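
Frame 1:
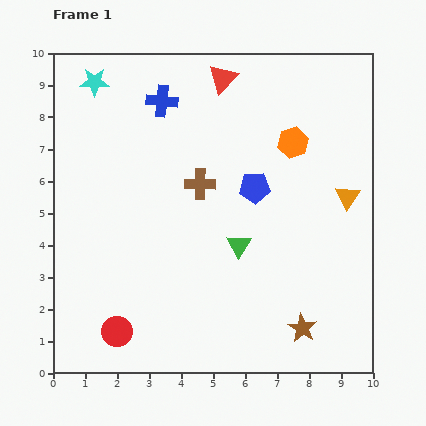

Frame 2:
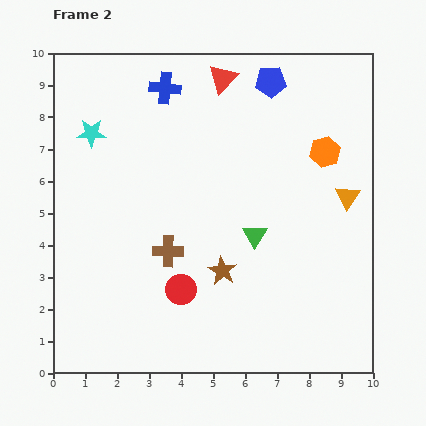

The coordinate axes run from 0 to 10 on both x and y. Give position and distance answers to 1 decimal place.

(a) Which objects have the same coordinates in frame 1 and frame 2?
the red triangle, the orange triangle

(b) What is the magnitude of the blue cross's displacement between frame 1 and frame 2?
0.4

The blue cross moved from (3.4, 8.5) to (3.5, 8.9), a distance of √(0.1² + 0.4²) ≈ 0.4.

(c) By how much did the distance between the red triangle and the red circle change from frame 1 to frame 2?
-1.9

Distance in frame 1: 8.6. Distance in frame 2: 6.7.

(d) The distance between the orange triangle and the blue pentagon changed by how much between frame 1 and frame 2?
+1.4

Distance in frame 1: 2.9. Distance in frame 2: 4.3.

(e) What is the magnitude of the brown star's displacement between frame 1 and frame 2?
3.1

The brown star moved from (7.8, 1.4) to (5.3, 3.2), a distance of √(2.5² + 1.8²) ≈ 3.1.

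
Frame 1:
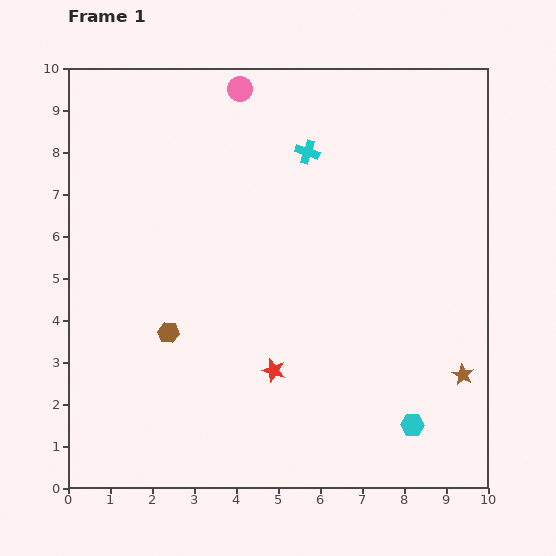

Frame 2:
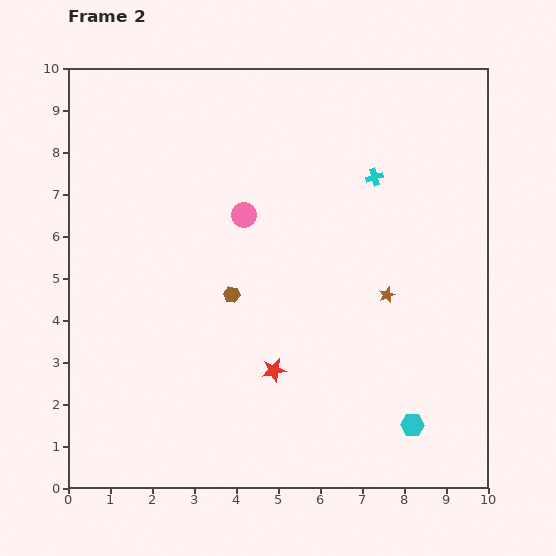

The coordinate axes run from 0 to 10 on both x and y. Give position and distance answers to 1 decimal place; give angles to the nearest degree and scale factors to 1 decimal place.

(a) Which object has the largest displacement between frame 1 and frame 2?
the pink circle

(moved 3.0; next 2.6)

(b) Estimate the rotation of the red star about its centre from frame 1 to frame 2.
28° counter-clockwise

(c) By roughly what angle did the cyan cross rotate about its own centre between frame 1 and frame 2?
35° counter-clockwise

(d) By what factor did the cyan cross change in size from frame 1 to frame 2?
0.7×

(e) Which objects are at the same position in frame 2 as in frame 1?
the red star, the cyan hexagon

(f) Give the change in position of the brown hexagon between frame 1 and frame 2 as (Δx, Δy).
(1.5, 0.9)

The brown hexagon was at (2.4, 3.7) in frame 1 and (3.9, 4.6) in frame 2.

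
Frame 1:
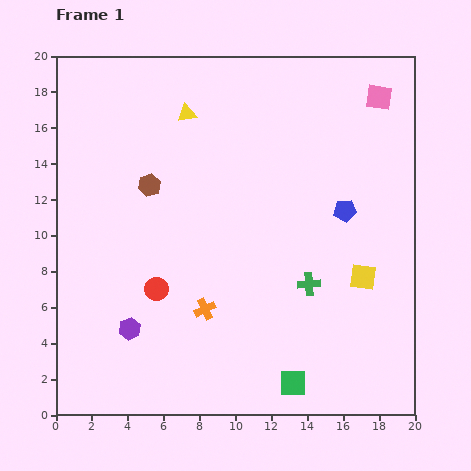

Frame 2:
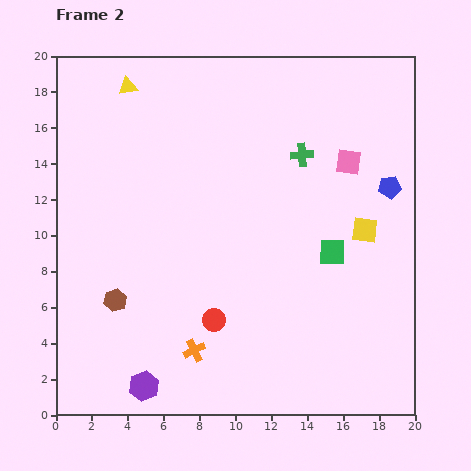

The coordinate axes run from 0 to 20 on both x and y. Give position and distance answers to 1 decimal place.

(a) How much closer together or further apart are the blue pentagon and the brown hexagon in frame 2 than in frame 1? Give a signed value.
+5.5

Distance in frame 1: 11.0. Distance in frame 2: 16.5.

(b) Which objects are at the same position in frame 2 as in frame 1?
none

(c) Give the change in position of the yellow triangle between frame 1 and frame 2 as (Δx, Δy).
(-3.3, 1.5)

The yellow triangle was at (7.3, 16.8) in frame 1 and (4.0, 18.3) in frame 2.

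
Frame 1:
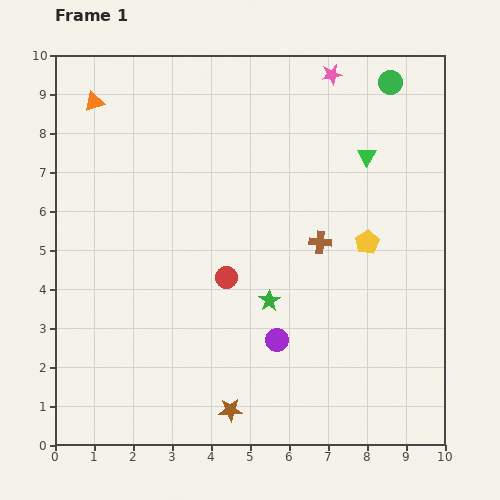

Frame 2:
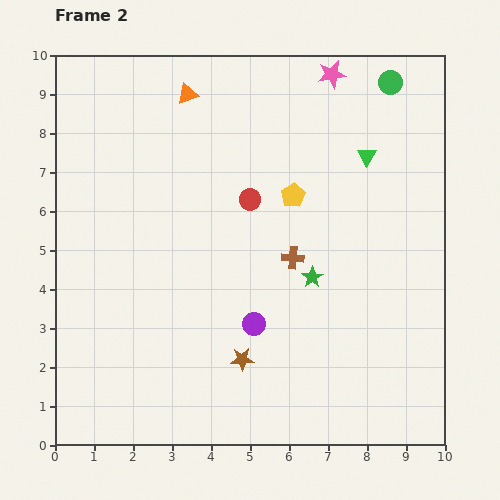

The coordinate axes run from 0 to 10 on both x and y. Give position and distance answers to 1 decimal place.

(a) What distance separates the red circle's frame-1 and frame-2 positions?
2.1

The red circle moved from (4.4, 4.3) to (5.0, 6.3), a distance of √(0.6² + 2.0²) ≈ 2.1.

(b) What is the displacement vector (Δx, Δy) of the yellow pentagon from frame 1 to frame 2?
(-1.9, 1.2)

The yellow pentagon was at (8.0, 5.2) in frame 1 and (6.1, 6.4) in frame 2.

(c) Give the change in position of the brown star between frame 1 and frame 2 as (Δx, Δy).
(0.3, 1.3)

The brown star was at (4.5, 0.9) in frame 1 and (4.8, 2.2) in frame 2.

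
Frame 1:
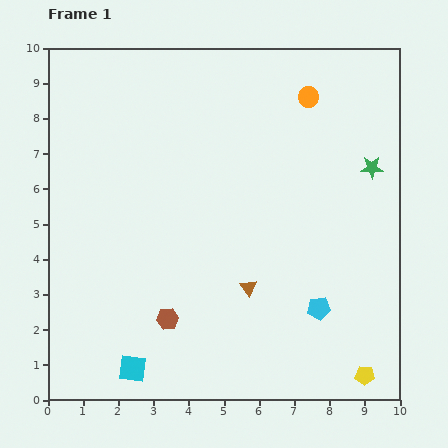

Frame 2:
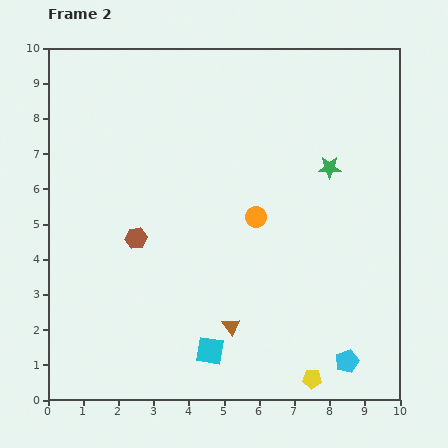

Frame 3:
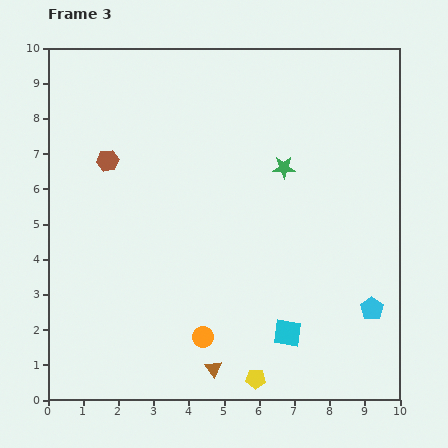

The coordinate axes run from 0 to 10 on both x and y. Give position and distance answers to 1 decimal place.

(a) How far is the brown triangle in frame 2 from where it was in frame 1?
1.2

The brown triangle moved from (5.7, 3.2) to (5.2, 2.1), a distance of √(0.5² + 1.1²) ≈ 1.2.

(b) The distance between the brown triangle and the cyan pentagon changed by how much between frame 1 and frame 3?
+2.7

Distance in frame 1: 2.1. Distance in frame 3: 4.8.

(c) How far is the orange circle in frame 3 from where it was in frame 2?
3.7

The orange circle moved from (5.9, 5.2) to (4.4, 1.8), a distance of √(1.5² + 3.4²) ≈ 3.7.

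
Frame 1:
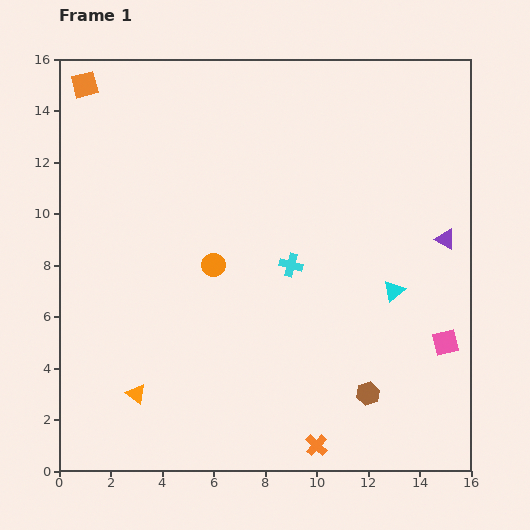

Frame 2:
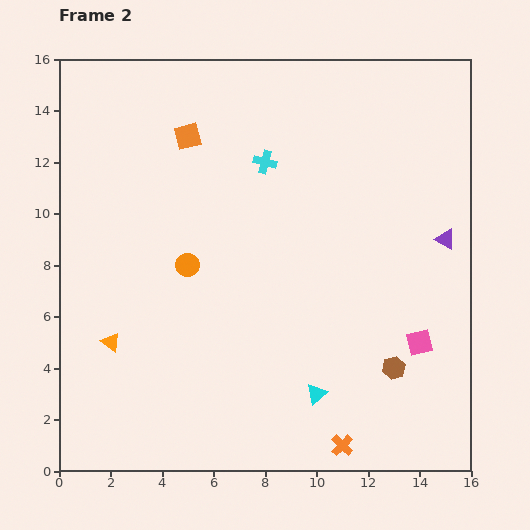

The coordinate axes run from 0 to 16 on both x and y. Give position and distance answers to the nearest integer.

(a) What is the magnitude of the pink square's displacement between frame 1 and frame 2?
1

The pink square moved from (15, 5) to (14, 5), a distance of √(1² + 0²) ≈ 1.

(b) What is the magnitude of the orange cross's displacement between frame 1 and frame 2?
1

The orange cross moved from (10, 1) to (11, 1), a distance of √(1² + 0²) ≈ 1.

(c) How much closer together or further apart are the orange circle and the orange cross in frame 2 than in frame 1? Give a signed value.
+1

Distance in frame 1: 8. Distance in frame 2: 9.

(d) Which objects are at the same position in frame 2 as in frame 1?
the purple triangle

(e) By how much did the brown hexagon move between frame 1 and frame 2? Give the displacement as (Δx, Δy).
(1, 1)

The brown hexagon was at (12, 3) in frame 1 and (13, 4) in frame 2.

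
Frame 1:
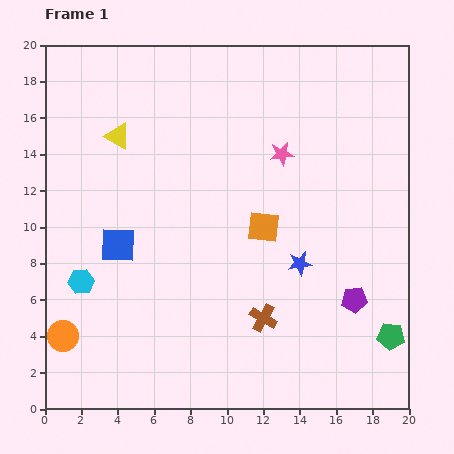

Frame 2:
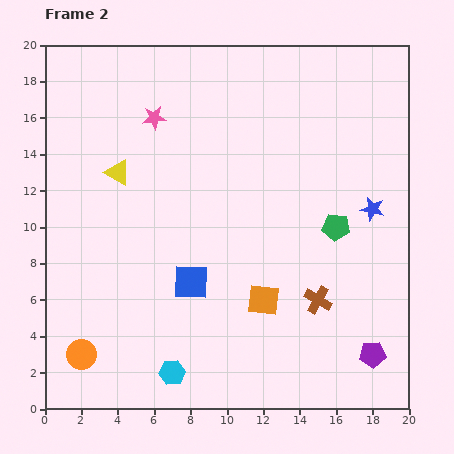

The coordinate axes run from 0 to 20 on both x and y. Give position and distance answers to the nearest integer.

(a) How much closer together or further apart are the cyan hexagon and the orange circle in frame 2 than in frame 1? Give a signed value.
+2

Distance in frame 1: 3. Distance in frame 2: 5.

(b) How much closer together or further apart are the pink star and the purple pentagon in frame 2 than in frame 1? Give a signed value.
+9

Distance in frame 1: 9. Distance in frame 2: 18.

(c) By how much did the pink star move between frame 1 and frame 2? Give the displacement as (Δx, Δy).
(-7, 2)

The pink star was at (13, 14) in frame 1 and (6, 16) in frame 2.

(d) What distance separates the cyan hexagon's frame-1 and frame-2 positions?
7

The cyan hexagon moved from (2, 7) to (7, 2), a distance of √(5² + 5²) ≈ 7.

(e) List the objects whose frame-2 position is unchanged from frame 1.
none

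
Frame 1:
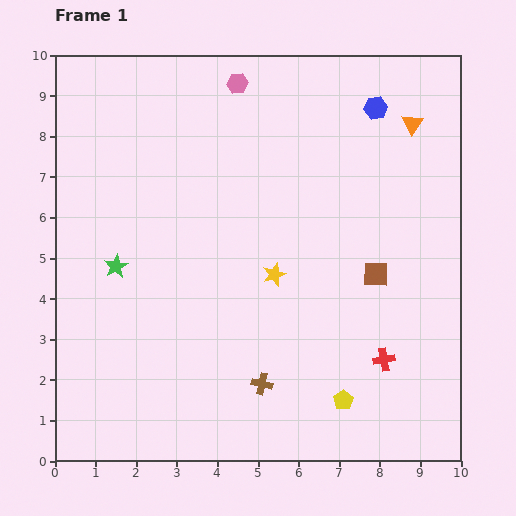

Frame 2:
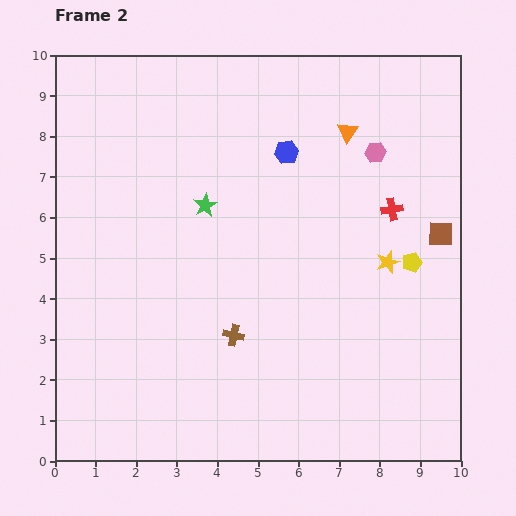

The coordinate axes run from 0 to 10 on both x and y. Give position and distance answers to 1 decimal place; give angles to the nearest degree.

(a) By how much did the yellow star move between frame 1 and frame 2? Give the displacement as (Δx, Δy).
(2.8, 0.3)

The yellow star was at (5.4, 4.6) in frame 1 and (8.2, 4.9) in frame 2.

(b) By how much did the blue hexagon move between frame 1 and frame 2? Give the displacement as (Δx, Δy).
(-2.2, -1.1)

The blue hexagon was at (7.9, 8.7) in frame 1 and (5.7, 7.6) in frame 2.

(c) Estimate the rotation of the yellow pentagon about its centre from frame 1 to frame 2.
17° clockwise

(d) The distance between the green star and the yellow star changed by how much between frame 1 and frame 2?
+0.8

Distance in frame 1: 3.9. Distance in frame 2: 4.7.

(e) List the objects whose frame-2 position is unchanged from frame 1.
none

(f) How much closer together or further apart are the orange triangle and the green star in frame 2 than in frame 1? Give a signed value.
-4.2

Distance in frame 1: 8.1. Distance in frame 2: 3.9.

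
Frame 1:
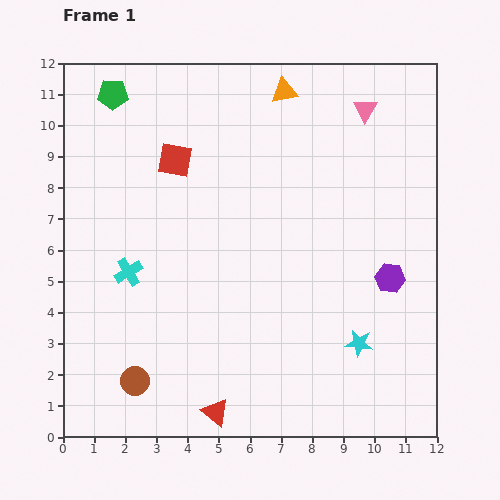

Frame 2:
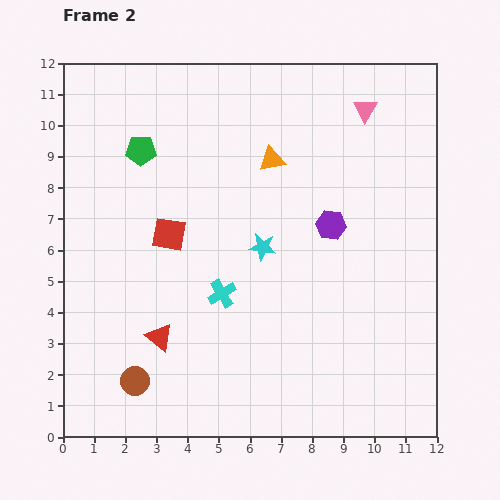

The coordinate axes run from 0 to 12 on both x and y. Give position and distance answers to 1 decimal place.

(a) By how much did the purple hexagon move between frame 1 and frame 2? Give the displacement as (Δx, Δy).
(-1.9, 1.7)

The purple hexagon was at (10.5, 5.1) in frame 1 and (8.6, 6.8) in frame 2.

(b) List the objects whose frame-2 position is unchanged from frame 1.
the brown circle, the pink triangle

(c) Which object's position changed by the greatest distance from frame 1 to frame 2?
the cyan star

(moved 4.4; next 3.1)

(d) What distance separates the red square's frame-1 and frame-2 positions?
2.4

The red square moved from (3.6, 8.9) to (3.4, 6.5), a distance of √(0.2² + 2.4²) ≈ 2.4.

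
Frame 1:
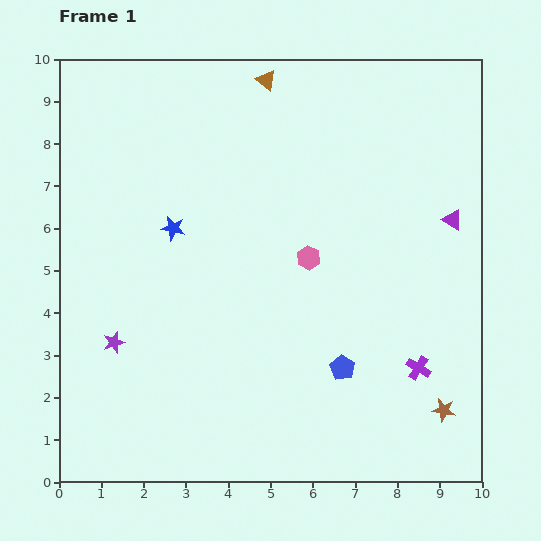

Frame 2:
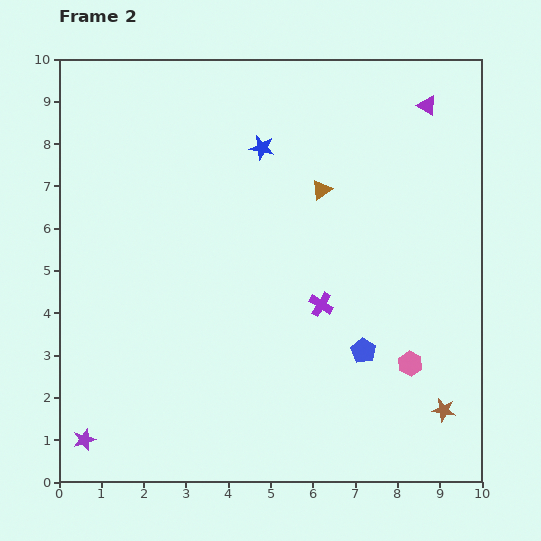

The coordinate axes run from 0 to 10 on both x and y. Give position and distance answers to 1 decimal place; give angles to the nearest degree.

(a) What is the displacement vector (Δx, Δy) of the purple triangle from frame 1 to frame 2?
(-0.6, 2.7)

The purple triangle was at (9.3, 6.2) in frame 1 and (8.7, 8.9) in frame 2.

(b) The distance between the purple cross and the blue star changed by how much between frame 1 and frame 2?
-2.7

Distance in frame 1: 6.7. Distance in frame 2: 4.0.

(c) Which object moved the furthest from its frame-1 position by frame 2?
the pink hexagon

(moved 3.5; next 2.9)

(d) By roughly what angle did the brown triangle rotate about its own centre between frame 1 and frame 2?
45° clockwise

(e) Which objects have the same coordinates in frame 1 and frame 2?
the brown star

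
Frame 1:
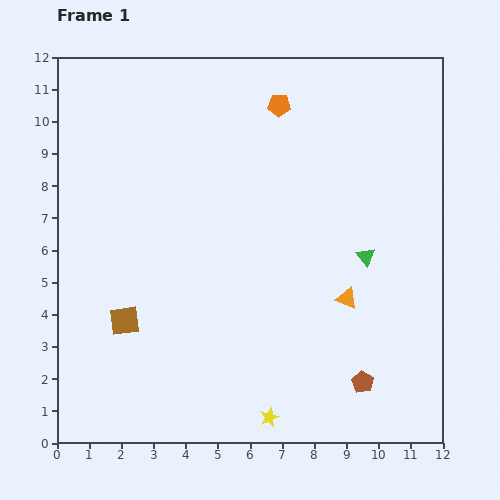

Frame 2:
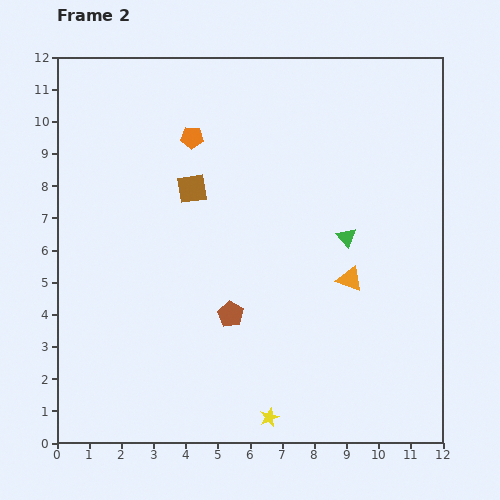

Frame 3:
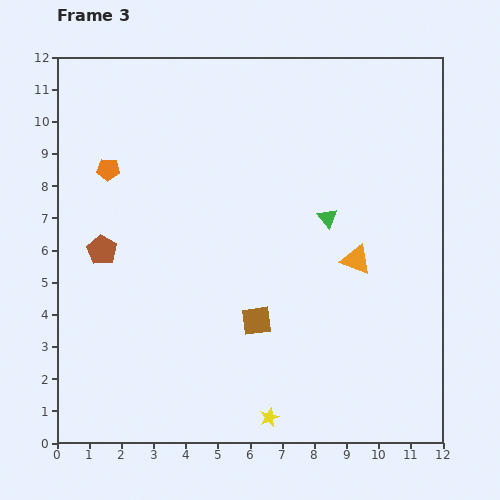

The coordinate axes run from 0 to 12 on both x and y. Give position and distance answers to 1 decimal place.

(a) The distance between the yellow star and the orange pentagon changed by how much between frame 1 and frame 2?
-0.7

Distance in frame 1: 9.7. Distance in frame 2: 9.0.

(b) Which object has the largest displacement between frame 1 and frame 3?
the brown pentagon

(moved 9.1; next 5.7)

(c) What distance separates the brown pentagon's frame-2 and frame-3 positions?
4.5

The brown pentagon moved from (5.4, 4.0) to (1.4, 6.0), a distance of √(4.0² + 2.0²) ≈ 4.5.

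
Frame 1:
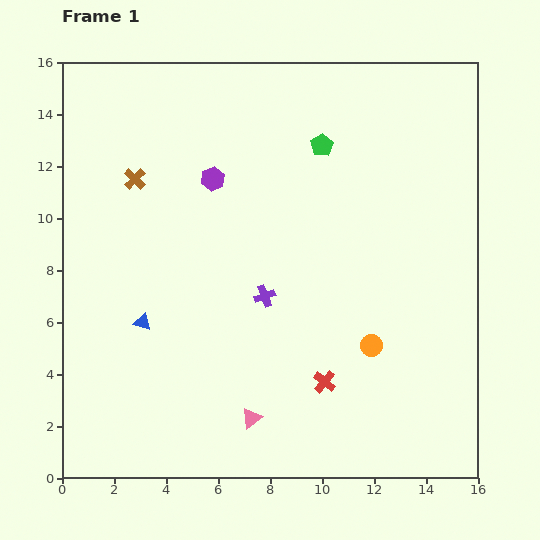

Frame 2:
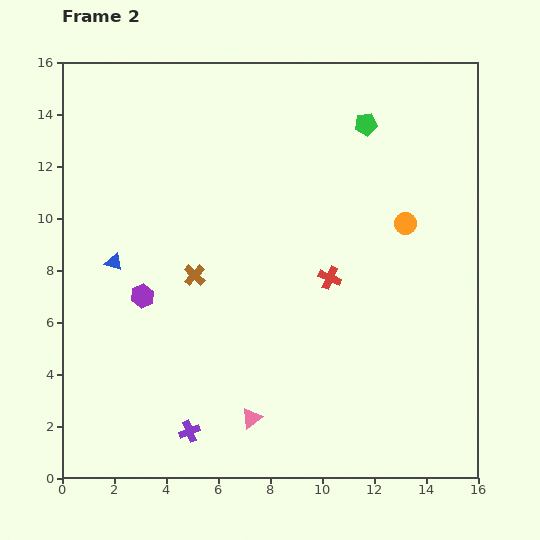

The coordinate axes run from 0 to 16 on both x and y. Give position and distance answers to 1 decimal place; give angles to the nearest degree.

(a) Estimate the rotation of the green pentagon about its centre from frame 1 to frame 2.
24° clockwise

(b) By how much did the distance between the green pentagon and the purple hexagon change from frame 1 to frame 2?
+6.4

Distance in frame 1: 4.4. Distance in frame 2: 10.8.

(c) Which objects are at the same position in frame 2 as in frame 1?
the pink triangle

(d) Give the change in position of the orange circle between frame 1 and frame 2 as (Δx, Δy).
(1.3, 4.7)

The orange circle was at (11.9, 5.1) in frame 1 and (13.2, 9.8) in frame 2.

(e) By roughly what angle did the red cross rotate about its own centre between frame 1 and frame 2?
16° counter-clockwise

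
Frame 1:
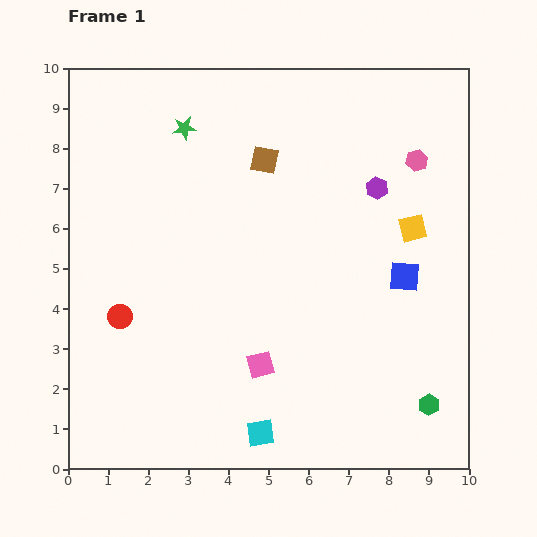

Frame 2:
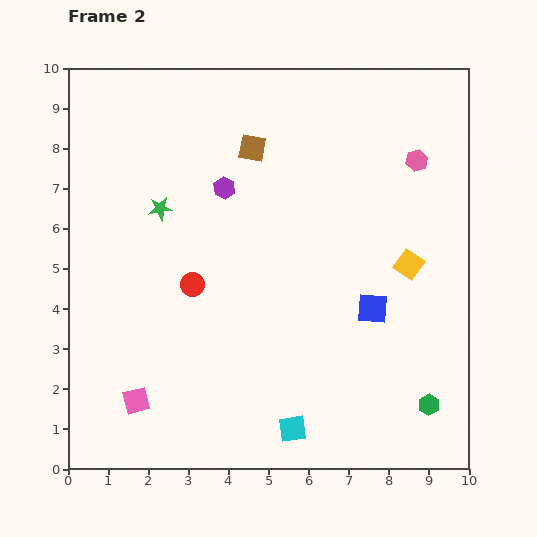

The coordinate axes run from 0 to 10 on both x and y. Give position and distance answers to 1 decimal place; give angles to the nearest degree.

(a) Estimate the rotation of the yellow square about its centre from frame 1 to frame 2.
40° counter-clockwise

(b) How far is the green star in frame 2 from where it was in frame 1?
2.1

The green star moved from (2.9, 8.5) to (2.3, 6.5), a distance of √(0.6² + 2.0²) ≈ 2.1.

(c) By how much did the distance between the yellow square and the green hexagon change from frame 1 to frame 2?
-0.9

Distance in frame 1: 4.4. Distance in frame 2: 3.5.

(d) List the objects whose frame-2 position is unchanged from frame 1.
the green hexagon, the pink hexagon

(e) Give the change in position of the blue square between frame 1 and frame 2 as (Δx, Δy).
(-0.8, -0.8)

The blue square was at (8.4, 4.8) in frame 1 and (7.6, 4.0) in frame 2.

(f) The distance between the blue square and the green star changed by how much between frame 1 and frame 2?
-0.7

Distance in frame 1: 6.6. Distance in frame 2: 5.9.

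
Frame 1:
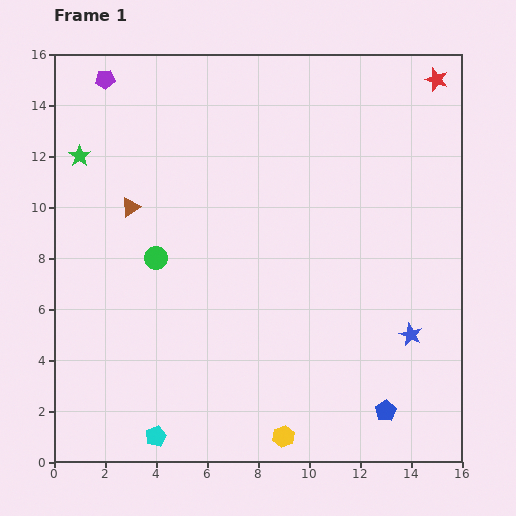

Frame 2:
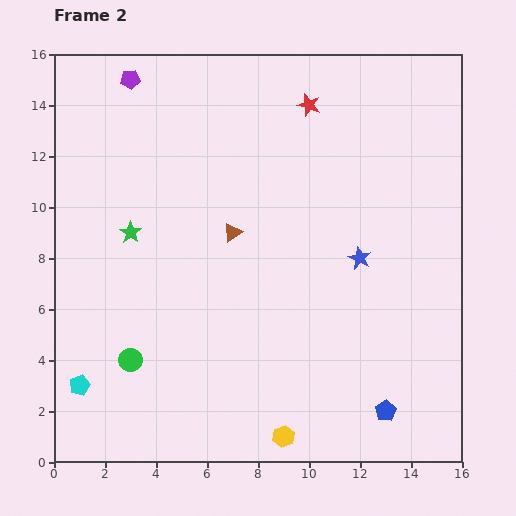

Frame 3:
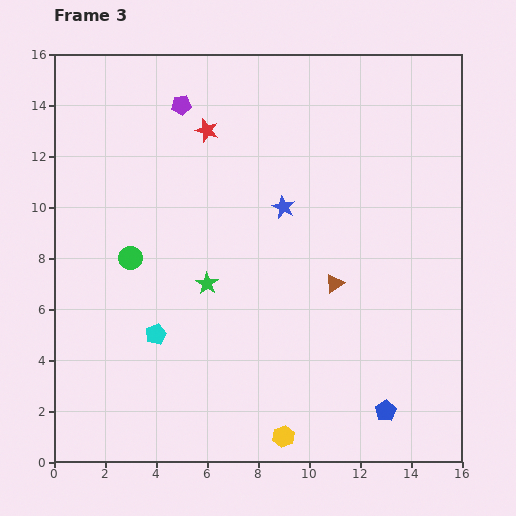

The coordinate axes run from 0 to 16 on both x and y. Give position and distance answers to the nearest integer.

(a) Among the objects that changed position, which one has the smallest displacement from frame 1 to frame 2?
the purple pentagon

(moved 1)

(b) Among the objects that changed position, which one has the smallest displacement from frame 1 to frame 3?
the green circle

(moved 1)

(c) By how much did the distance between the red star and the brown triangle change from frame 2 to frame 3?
+2

Distance in frame 2: 6. Distance in frame 3: 8.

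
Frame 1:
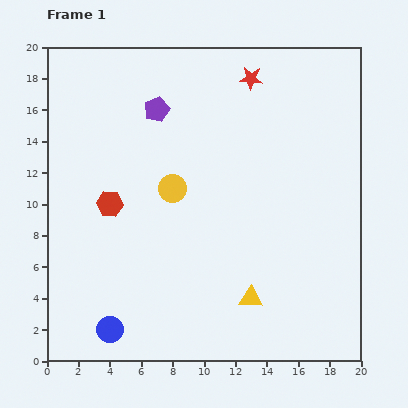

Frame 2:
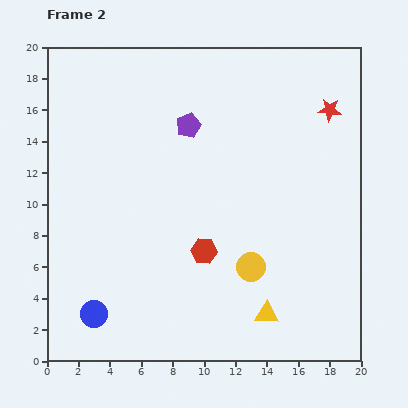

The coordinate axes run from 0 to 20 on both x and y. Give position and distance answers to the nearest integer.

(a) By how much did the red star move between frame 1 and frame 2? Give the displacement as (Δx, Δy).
(5, -2)

The red star was at (13, 18) in frame 1 and (18, 16) in frame 2.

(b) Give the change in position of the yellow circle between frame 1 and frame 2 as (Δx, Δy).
(5, -5)

The yellow circle was at (8, 11) in frame 1 and (13, 6) in frame 2.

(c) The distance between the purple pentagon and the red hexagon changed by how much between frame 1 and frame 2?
+1

Distance in frame 1: 7. Distance in frame 2: 8.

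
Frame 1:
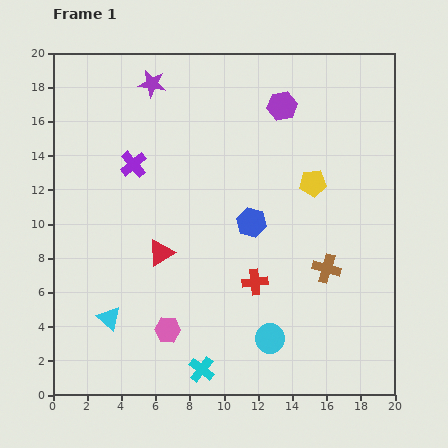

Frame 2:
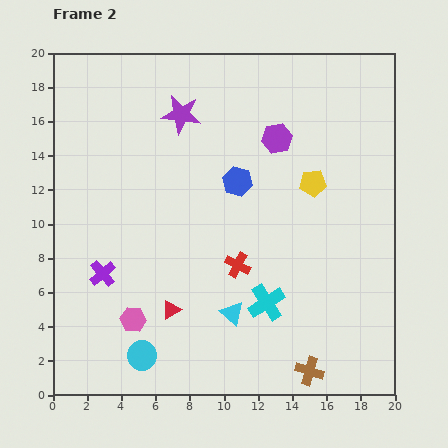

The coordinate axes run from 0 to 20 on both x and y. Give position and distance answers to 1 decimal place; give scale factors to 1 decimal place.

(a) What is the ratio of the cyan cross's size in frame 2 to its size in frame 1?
1.4×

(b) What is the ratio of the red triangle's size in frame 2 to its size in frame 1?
0.7×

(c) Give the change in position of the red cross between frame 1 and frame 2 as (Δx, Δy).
(-1.0, 1.0)

The red cross was at (11.8, 6.6) in frame 1 and (10.8, 7.6) in frame 2.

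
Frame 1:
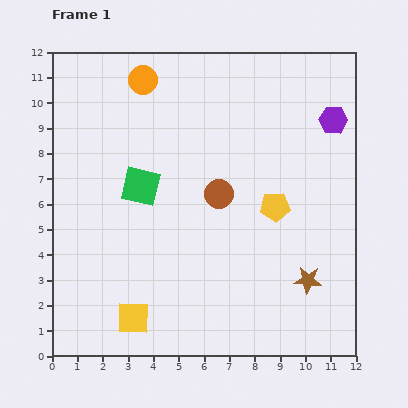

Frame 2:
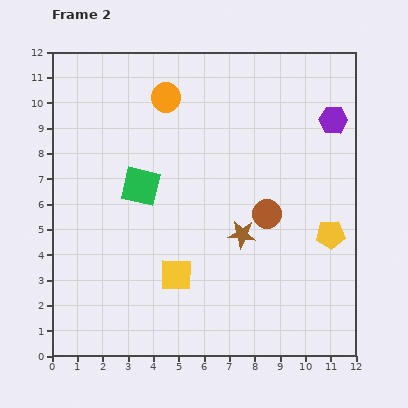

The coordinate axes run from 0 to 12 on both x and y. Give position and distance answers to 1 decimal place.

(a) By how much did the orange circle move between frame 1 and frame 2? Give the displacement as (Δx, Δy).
(0.9, -0.7)

The orange circle was at (3.6, 10.9) in frame 1 and (4.5, 10.2) in frame 2.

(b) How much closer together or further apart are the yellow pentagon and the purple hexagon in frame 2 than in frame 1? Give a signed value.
+0.4

Distance in frame 1: 4.1. Distance in frame 2: 4.5.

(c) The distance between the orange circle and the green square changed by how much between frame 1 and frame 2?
-0.6

Distance in frame 1: 4.2. Distance in frame 2: 3.6.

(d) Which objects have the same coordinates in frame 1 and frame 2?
the green square, the purple hexagon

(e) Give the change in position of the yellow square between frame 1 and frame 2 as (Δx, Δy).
(1.7, 1.7)

The yellow square was at (3.2, 1.5) in frame 1 and (4.9, 3.2) in frame 2.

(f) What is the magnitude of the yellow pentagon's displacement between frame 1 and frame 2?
2.5

The yellow pentagon moved from (8.8, 5.9) to (11.0, 4.8), a distance of √(2.2² + 1.1²) ≈ 2.5.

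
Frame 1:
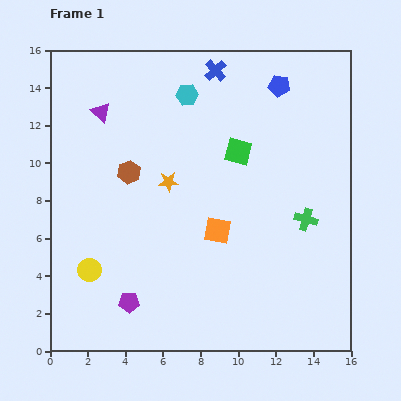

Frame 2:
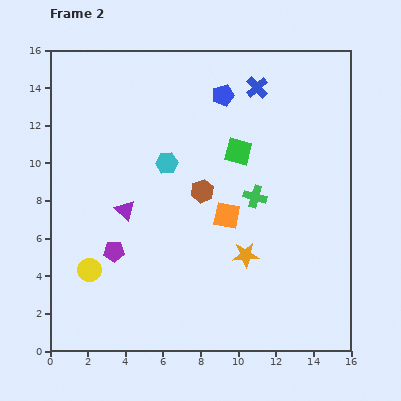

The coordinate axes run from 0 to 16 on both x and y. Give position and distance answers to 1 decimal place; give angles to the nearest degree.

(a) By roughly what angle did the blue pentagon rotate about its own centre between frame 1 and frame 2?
25° counter-clockwise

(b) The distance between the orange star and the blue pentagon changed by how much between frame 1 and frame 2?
+0.8

Distance in frame 1: 7.8. Distance in frame 2: 8.6.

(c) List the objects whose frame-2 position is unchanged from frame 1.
the yellow circle, the green square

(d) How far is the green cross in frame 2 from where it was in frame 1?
3.0

The green cross moved from (13.6, 7.0) to (10.9, 8.2), a distance of √(2.7² + 1.2²) ≈ 3.0.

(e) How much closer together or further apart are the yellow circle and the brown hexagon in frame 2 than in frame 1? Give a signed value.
+1.7

Distance in frame 1: 5.6. Distance in frame 2: 7.3.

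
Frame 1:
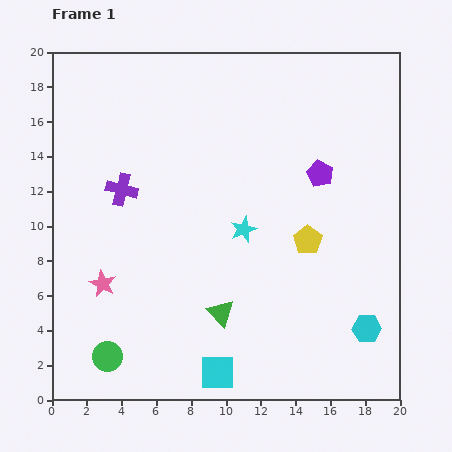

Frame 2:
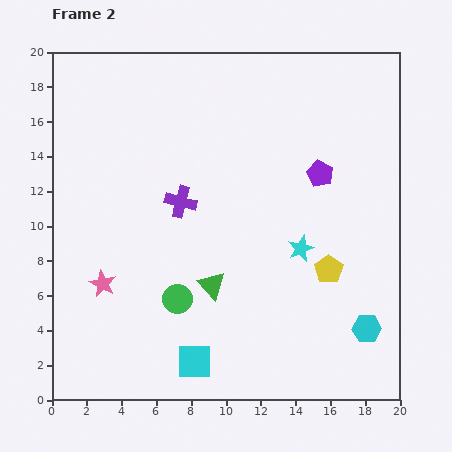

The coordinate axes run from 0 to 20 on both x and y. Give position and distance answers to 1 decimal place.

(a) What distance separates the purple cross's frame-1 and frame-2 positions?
3.5

The purple cross moved from (4.0, 12.1) to (7.4, 11.4), a distance of √(3.4² + 0.7²) ≈ 3.5.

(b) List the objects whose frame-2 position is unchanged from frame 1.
the cyan hexagon, the purple pentagon, the pink star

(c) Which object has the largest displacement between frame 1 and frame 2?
the green circle

(moved 5.2; next 3.5)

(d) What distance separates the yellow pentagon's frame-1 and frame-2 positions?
2.1

The yellow pentagon moved from (14.7, 9.2) to (15.9, 7.5), a distance of √(1.2² + 1.7²) ≈ 2.1.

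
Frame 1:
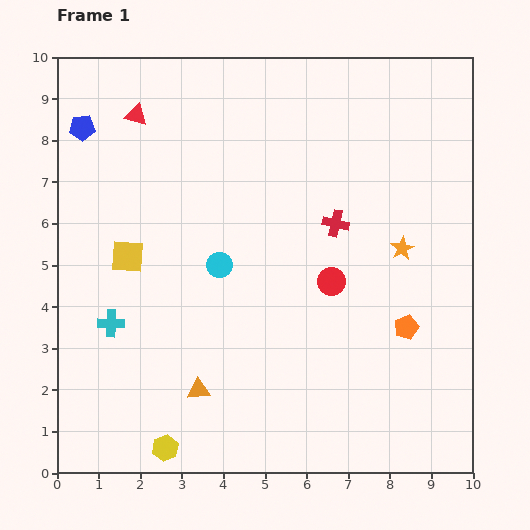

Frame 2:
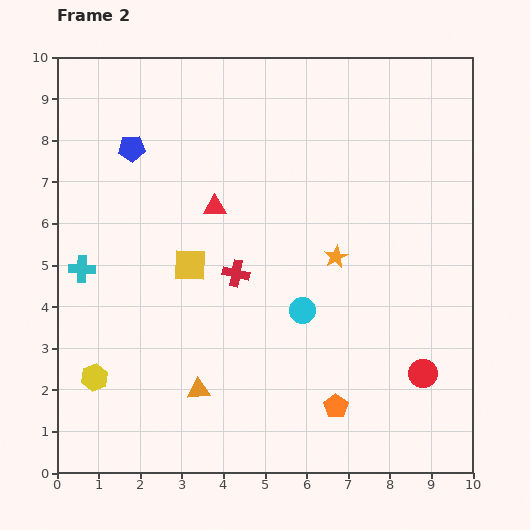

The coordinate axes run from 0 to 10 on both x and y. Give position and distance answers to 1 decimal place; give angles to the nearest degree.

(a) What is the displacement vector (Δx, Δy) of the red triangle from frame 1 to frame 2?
(1.9, -2.2)

The red triangle was at (1.9, 8.6) in frame 1 and (3.8, 6.4) in frame 2.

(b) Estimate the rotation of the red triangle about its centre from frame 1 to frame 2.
15° counter-clockwise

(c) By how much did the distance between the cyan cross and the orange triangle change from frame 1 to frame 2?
+1.4

Distance in frame 1: 2.6. Distance in frame 2: 4.0.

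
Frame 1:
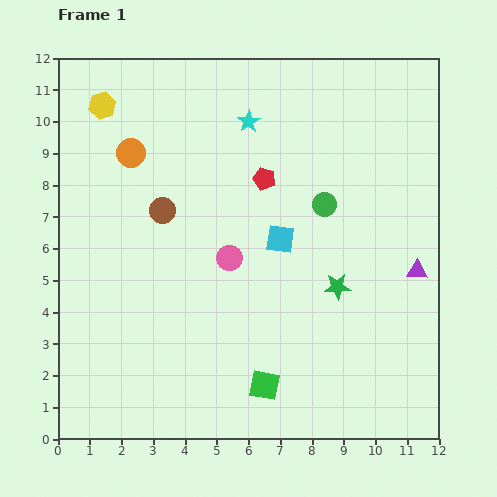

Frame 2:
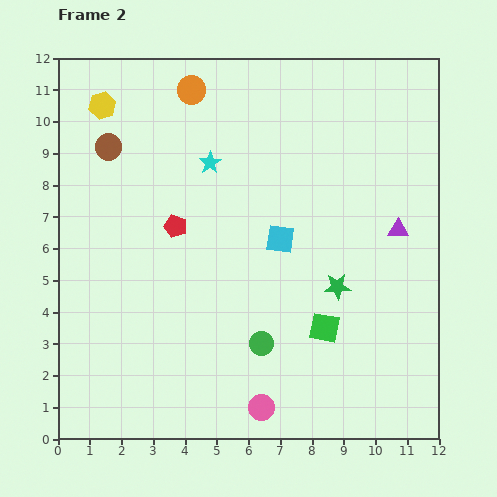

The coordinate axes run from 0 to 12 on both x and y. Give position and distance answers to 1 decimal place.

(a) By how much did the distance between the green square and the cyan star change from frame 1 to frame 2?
-2.0

Distance in frame 1: 8.3. Distance in frame 2: 6.3.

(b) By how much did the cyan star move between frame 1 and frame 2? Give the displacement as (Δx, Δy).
(-1.2, -1.3)

The cyan star was at (6.0, 10.0) in frame 1 and (4.8, 8.7) in frame 2.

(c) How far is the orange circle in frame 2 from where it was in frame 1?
2.8

The orange circle moved from (2.3, 9.0) to (4.2, 11.0), a distance of √(1.9² + 2.0²) ≈ 2.8.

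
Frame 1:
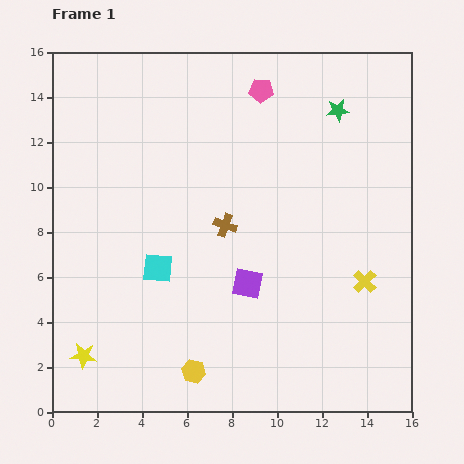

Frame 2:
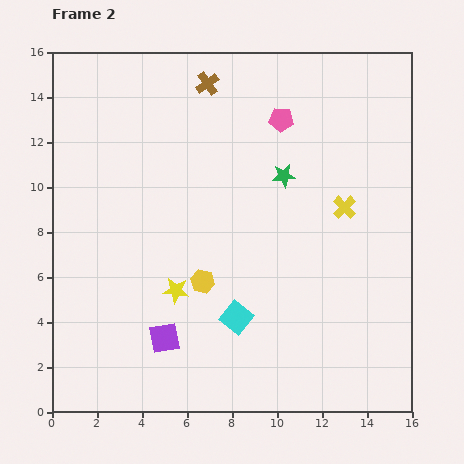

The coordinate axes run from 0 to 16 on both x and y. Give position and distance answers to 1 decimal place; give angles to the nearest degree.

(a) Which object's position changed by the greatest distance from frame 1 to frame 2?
the brown cross

(moved 6.4; next 5.0)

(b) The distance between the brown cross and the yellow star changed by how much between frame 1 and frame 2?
+0.7

Distance in frame 1: 8.6. Distance in frame 2: 9.3.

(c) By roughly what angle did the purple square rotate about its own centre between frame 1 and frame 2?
21° counter-clockwise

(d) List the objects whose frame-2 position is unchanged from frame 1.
none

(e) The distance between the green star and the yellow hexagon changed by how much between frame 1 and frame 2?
-7.3

Distance in frame 1: 13.2. Distance in frame 2: 5.9.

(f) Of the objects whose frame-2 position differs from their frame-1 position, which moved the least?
the pink pentagon

(moved 1.6)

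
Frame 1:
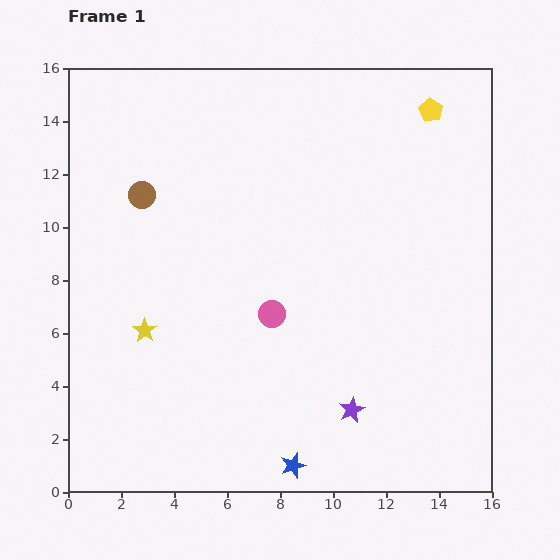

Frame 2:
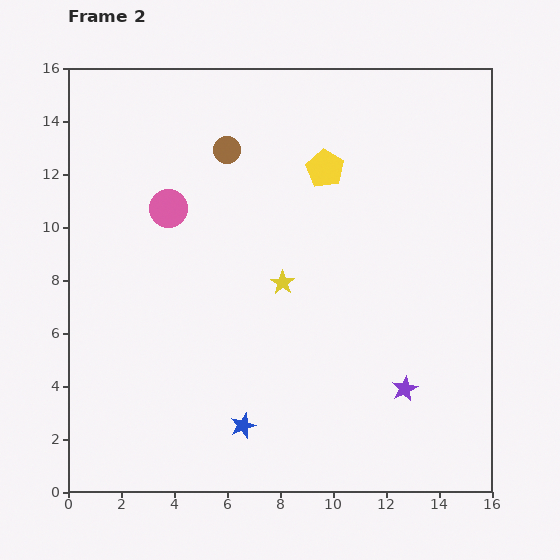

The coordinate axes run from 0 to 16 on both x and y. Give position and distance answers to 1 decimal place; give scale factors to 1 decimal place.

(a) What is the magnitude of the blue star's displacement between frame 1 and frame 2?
2.4

The blue star moved from (8.5, 1.0) to (6.6, 2.5), a distance of √(1.9² + 1.5²) ≈ 2.4.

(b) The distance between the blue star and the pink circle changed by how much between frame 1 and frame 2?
+2.9

Distance in frame 1: 5.8. Distance in frame 2: 8.7.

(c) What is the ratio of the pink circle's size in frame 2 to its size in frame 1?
1.4×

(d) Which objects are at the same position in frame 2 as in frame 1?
none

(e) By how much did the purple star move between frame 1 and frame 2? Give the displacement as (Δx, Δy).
(2.0, 0.8)

The purple star was at (10.7, 3.1) in frame 1 and (12.7, 3.9) in frame 2.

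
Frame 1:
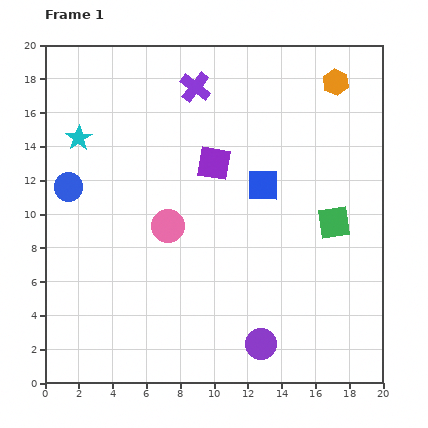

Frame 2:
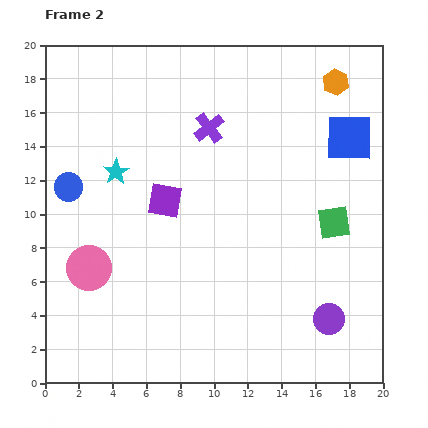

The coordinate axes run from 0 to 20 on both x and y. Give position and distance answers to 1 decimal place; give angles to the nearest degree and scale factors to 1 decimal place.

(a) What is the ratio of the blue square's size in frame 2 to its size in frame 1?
1.5×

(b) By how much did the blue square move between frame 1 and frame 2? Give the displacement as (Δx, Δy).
(5.1, 2.8)

The blue square was at (12.9, 11.7) in frame 1 and (18.0, 14.5) in frame 2.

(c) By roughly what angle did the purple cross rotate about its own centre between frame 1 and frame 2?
15° clockwise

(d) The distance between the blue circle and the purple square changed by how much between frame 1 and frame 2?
-2.9

Distance in frame 1: 8.7. Distance in frame 2: 5.8.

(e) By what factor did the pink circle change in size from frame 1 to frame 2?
1.4×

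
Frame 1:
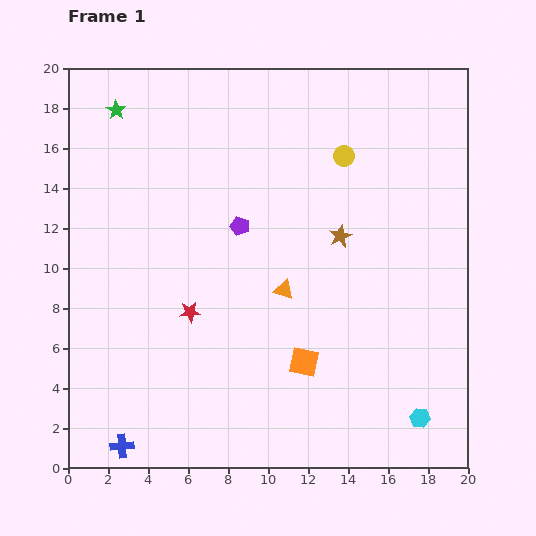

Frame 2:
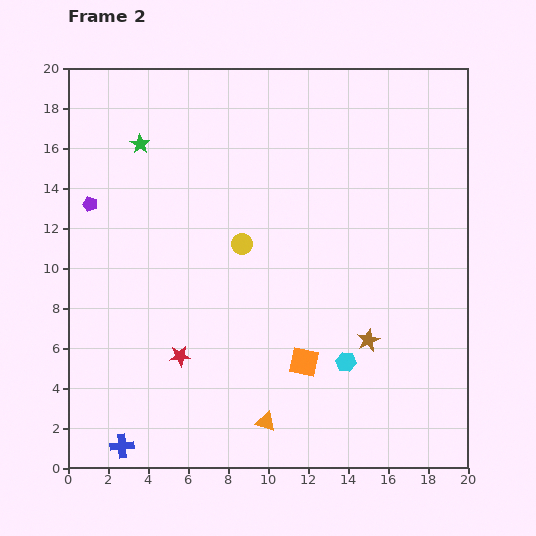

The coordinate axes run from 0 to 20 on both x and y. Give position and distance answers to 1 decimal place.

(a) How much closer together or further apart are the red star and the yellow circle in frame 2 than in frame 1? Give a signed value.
-4.6

Distance in frame 1: 11.0. Distance in frame 2: 6.4.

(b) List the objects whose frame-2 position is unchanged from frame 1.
the blue cross, the orange square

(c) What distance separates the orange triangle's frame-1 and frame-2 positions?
6.7

The orange triangle moved from (10.8, 8.9) to (9.9, 2.3), a distance of √(0.9² + 6.6²) ≈ 6.7.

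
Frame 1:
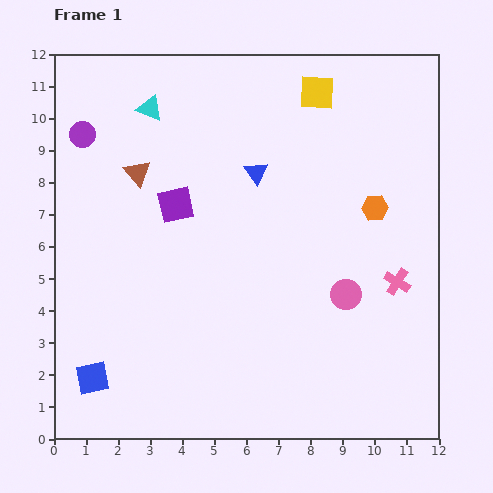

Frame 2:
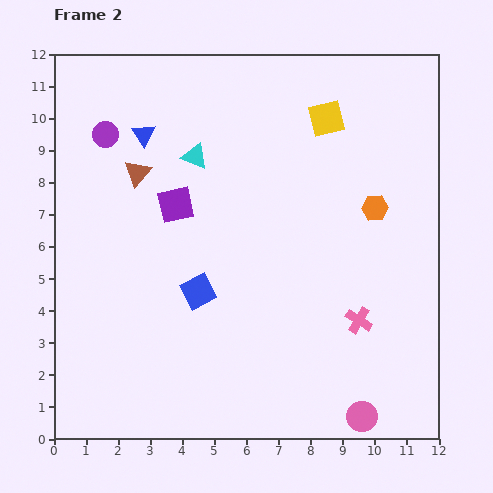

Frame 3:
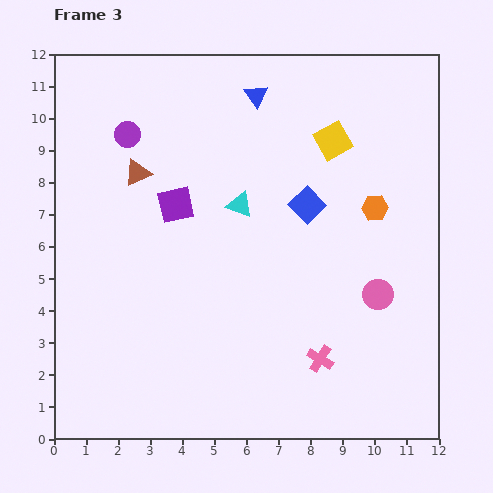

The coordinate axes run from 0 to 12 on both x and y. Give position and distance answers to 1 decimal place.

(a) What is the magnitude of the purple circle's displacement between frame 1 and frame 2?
0.7

The purple circle moved from (0.9, 9.5) to (1.6, 9.5), a distance of √(0.7² + 0.0²) ≈ 0.7.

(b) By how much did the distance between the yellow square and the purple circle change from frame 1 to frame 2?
-0.5

Distance in frame 1: 7.4. Distance in frame 2: 6.9.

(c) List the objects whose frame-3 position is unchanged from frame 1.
the orange hexagon, the brown triangle, the purple square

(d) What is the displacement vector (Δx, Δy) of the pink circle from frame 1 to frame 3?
(1.0, 0.0)

The pink circle was at (9.1, 4.5) in frame 1 and (10.1, 4.5) in frame 3.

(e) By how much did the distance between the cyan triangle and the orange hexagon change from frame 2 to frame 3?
-1.6

Distance in frame 2: 5.8. Distance in frame 3: 4.2.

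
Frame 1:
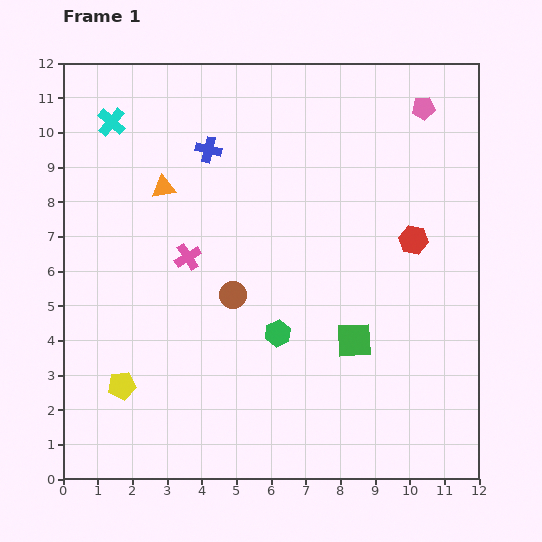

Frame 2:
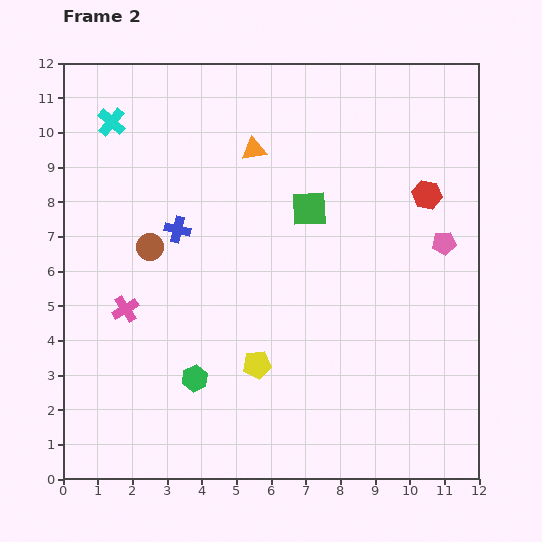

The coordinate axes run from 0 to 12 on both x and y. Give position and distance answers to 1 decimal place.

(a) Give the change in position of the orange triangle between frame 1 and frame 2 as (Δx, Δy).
(2.6, 1.1)

The orange triangle was at (2.9, 8.4) in frame 1 and (5.5, 9.5) in frame 2.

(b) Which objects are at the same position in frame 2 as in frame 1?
the cyan cross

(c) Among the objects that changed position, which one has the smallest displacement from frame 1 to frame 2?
the red hexagon

(moved 1.4)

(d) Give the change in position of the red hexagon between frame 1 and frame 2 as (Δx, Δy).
(0.4, 1.3)

The red hexagon was at (10.1, 6.9) in frame 1 and (10.5, 8.2) in frame 2.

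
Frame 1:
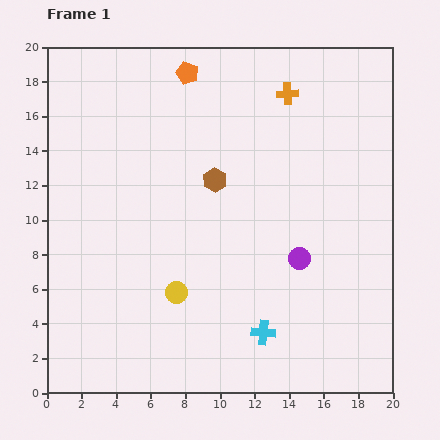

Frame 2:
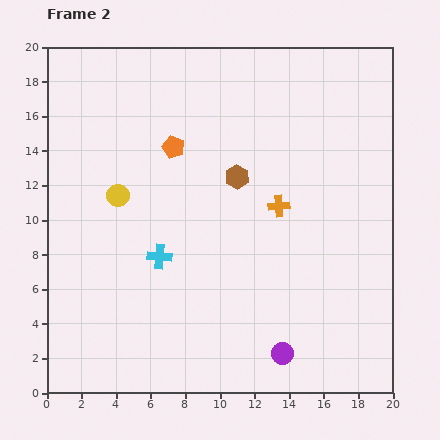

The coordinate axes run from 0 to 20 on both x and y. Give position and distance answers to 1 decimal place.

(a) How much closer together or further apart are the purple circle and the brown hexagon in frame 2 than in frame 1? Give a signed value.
+3.8

Distance in frame 1: 6.7. Distance in frame 2: 10.5.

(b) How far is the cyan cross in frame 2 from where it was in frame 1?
7.4

The cyan cross moved from (12.5, 3.5) to (6.5, 7.9), a distance of √(6.0² + 4.4²) ≈ 7.4.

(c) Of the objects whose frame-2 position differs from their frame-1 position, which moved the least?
the brown hexagon

(moved 1.3)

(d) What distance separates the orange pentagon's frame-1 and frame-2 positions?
4.4

The orange pentagon moved from (8.1, 18.5) to (7.3, 14.2), a distance of √(0.8² + 4.3²) ≈ 4.4.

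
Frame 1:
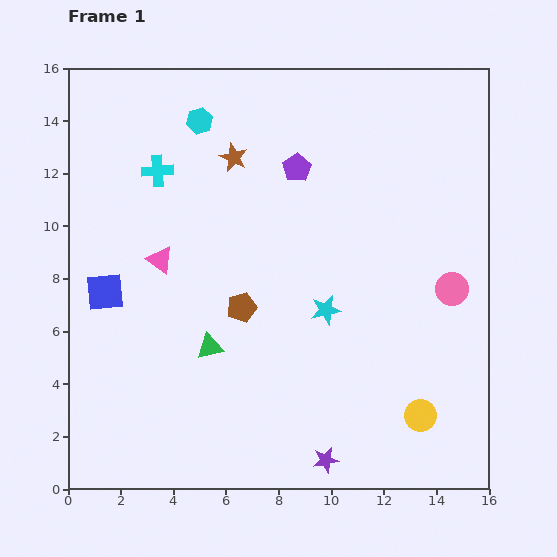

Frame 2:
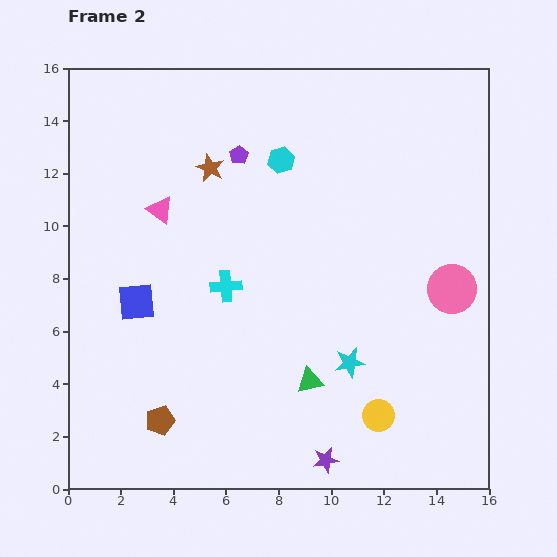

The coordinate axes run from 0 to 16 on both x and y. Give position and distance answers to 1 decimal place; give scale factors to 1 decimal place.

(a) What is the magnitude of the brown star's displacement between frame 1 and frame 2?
1.0

The brown star moved from (6.3, 12.6) to (5.4, 12.2), a distance of √(0.9² + 0.4²) ≈ 1.0.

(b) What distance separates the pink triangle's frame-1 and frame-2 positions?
1.9

The pink triangle moved from (3.5, 8.7) to (3.5, 10.6), a distance of √(0.0² + 1.9²) ≈ 1.9.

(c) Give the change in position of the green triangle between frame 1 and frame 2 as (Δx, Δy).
(3.8, -1.3)

The green triangle was at (5.4, 5.4) in frame 1 and (9.2, 4.1) in frame 2.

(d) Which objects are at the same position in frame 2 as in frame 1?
the purple star, the pink circle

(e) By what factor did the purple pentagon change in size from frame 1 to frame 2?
0.6×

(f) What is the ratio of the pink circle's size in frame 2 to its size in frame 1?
1.5×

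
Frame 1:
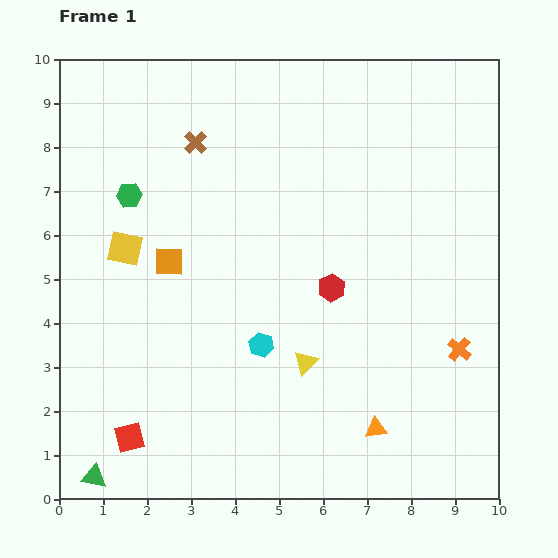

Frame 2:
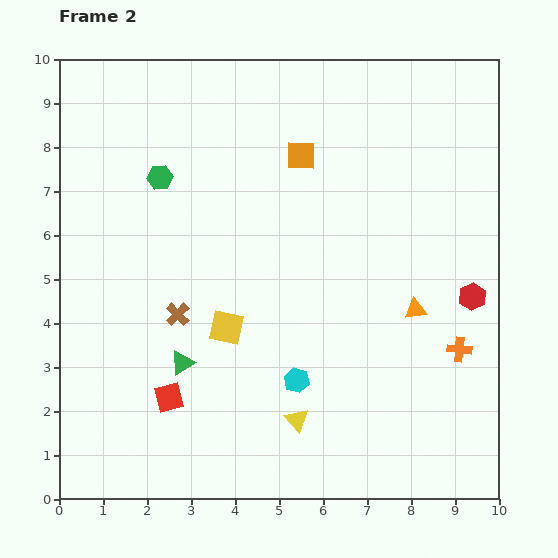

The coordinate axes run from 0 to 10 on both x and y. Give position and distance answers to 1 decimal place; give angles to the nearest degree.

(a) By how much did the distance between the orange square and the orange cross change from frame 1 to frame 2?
-1.2

Distance in frame 1: 6.9. Distance in frame 2: 5.7.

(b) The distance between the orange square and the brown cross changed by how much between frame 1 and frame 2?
+1.8

Distance in frame 1: 2.8. Distance in frame 2: 4.6.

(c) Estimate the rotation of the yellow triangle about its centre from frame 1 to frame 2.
26° counter-clockwise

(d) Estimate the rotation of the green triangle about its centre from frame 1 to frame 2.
41° counter-clockwise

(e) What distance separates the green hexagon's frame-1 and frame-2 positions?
0.8

The green hexagon moved from (1.6, 6.9) to (2.3, 7.3), a distance of √(0.7² + 0.4²) ≈ 0.8.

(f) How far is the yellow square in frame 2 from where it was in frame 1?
2.9

The yellow square moved from (1.5, 5.7) to (3.8, 3.9), a distance of √(2.3² + 1.8²) ≈ 2.9.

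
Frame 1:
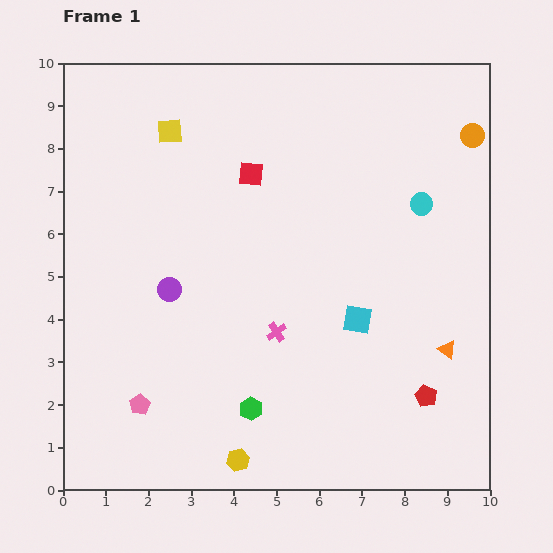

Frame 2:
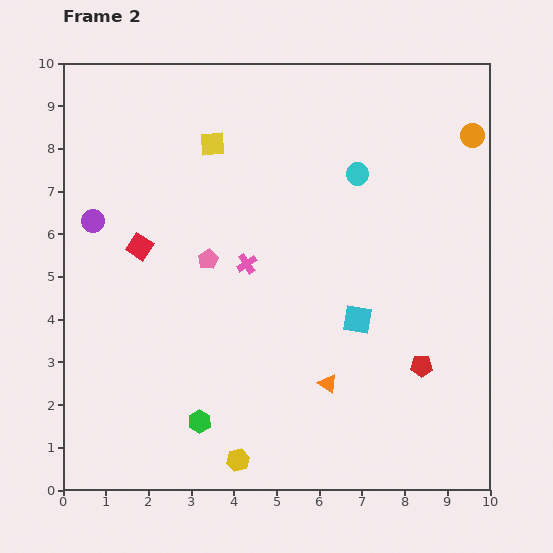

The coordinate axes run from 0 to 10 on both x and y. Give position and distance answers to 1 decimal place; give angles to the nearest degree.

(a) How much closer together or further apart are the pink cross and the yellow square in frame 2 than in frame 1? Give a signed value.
-2.4

Distance in frame 1: 5.3. Distance in frame 2: 2.9.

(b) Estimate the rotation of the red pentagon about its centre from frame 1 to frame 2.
24° counter-clockwise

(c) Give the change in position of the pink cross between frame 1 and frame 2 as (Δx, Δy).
(-0.7, 1.6)

The pink cross was at (5.0, 3.7) in frame 1 and (4.3, 5.3) in frame 2.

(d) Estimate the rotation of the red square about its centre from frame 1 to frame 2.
27° clockwise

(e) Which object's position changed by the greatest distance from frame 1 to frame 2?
the pink pentagon

(moved 3.8; next 3.1)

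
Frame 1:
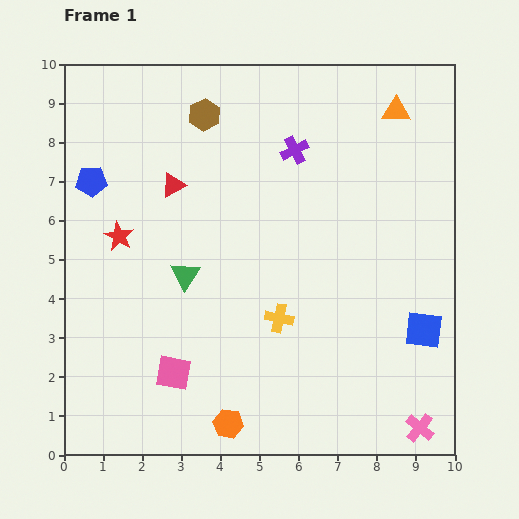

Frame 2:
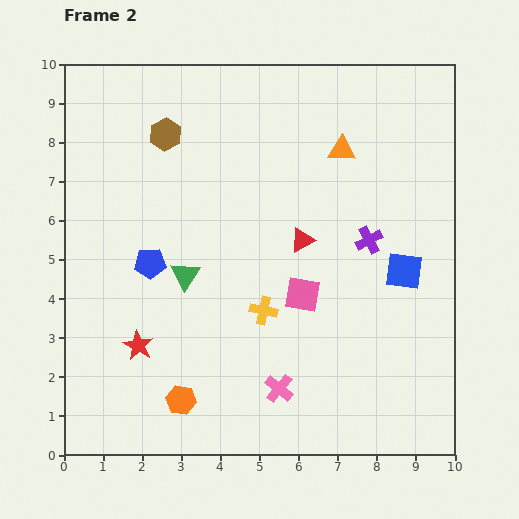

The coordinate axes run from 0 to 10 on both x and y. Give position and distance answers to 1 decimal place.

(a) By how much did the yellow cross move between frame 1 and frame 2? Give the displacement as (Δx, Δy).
(-0.4, 0.2)

The yellow cross was at (5.5, 3.5) in frame 1 and (5.1, 3.7) in frame 2.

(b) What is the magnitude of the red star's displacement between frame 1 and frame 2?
2.8

The red star moved from (1.4, 5.6) to (1.9, 2.8), a distance of √(0.5² + 2.8²) ≈ 2.8.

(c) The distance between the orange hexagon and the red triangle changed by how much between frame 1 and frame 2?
-1.2

Distance in frame 1: 6.3. Distance in frame 2: 5.1.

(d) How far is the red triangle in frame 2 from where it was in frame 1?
3.6

The red triangle moved from (2.8, 6.9) to (6.1, 5.5), a distance of √(3.3² + 1.4²) ≈ 3.6.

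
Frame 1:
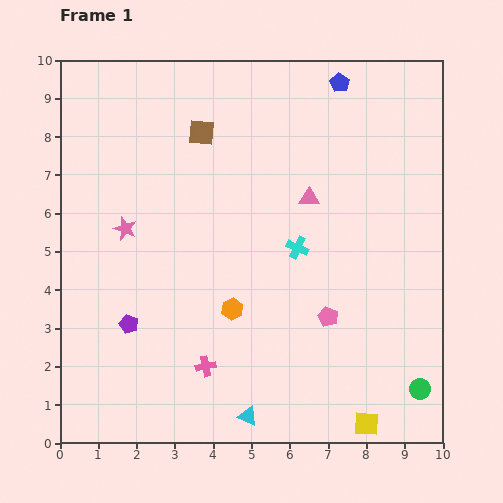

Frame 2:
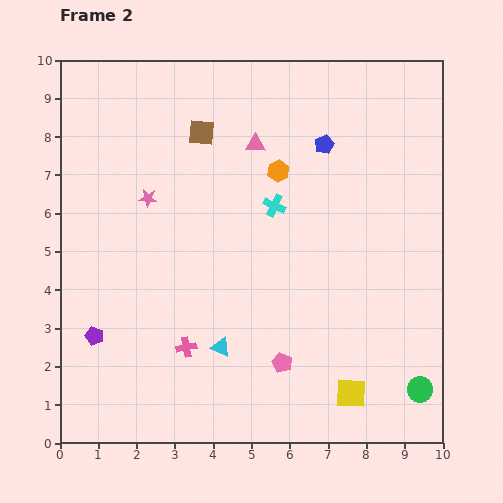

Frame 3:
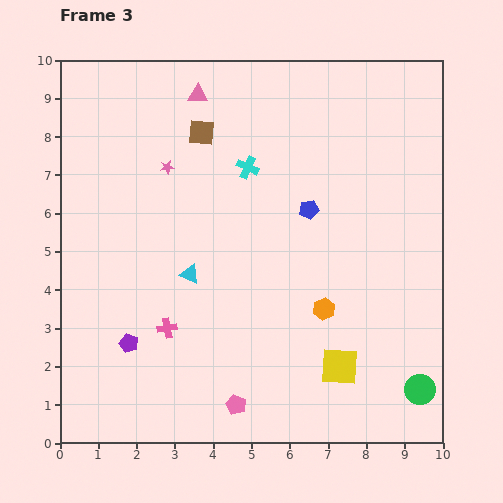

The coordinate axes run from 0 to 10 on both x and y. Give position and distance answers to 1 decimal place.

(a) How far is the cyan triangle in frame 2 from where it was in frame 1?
1.9

The cyan triangle moved from (4.9, 0.7) to (4.2, 2.5), a distance of √(0.7² + 1.8²) ≈ 1.9.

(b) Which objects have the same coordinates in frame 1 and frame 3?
the green circle, the brown square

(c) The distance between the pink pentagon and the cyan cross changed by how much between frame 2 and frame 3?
+2.1

Distance in frame 2: 4.1. Distance in frame 3: 6.2.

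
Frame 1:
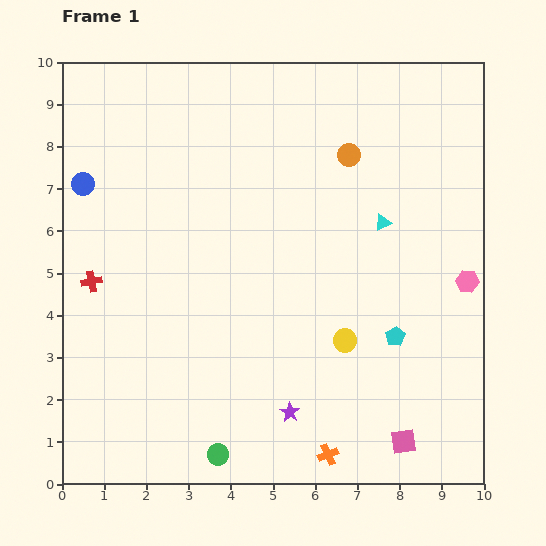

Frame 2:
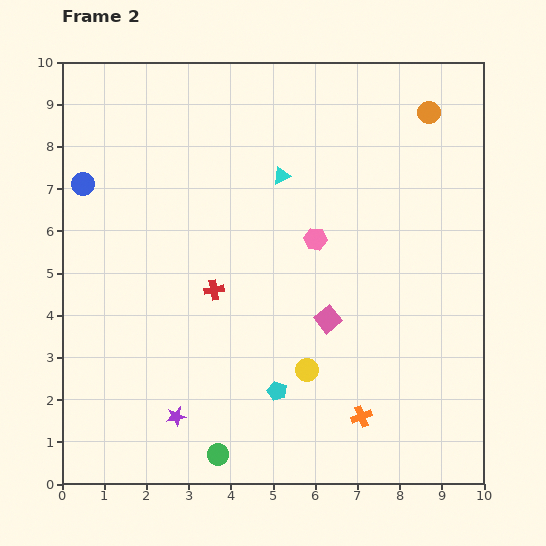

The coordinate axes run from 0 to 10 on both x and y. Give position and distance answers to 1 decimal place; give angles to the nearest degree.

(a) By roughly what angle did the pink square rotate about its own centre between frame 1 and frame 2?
31° counter-clockwise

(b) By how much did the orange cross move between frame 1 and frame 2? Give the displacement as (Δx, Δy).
(0.8, 0.9)

The orange cross was at (6.3, 0.7) in frame 1 and (7.1, 1.6) in frame 2.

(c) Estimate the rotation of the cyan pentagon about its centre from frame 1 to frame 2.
17° counter-clockwise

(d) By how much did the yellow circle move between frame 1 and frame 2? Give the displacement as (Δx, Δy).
(-0.9, -0.7)

The yellow circle was at (6.7, 3.4) in frame 1 and (5.8, 2.7) in frame 2.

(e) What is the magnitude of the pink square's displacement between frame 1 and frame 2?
3.4

The pink square moved from (8.1, 1.0) to (6.3, 3.9), a distance of √(1.8² + 2.9²) ≈ 3.4.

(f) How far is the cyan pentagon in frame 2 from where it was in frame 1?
3.1

The cyan pentagon moved from (7.9, 3.5) to (5.1, 2.2), a distance of √(2.8² + 1.3²) ≈ 3.1.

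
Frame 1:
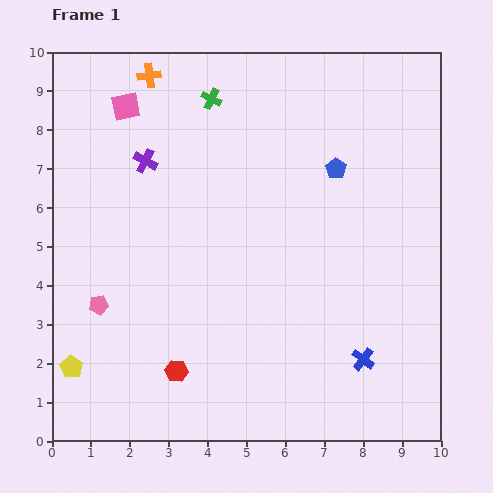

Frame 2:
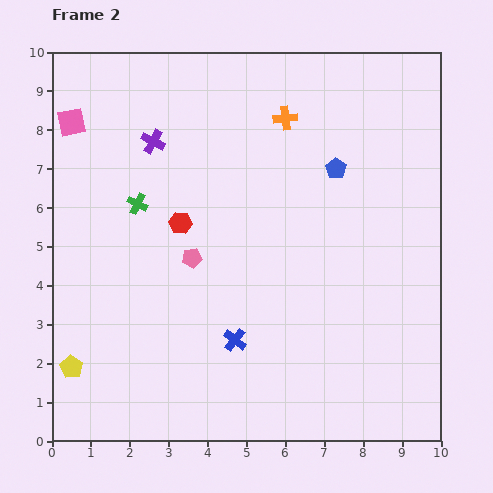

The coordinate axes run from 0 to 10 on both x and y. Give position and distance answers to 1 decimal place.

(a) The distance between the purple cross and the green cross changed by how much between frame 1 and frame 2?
-0.7

Distance in frame 1: 2.3. Distance in frame 2: 1.6.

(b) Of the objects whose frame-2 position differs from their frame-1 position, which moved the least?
the purple cross

(moved 0.5)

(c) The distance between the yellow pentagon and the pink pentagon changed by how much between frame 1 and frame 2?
+2.5

Distance in frame 1: 1.7. Distance in frame 2: 4.2.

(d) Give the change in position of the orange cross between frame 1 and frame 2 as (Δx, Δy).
(3.5, -1.1)

The orange cross was at (2.5, 9.4) in frame 1 and (6.0, 8.3) in frame 2.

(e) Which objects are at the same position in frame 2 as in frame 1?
the yellow pentagon, the blue pentagon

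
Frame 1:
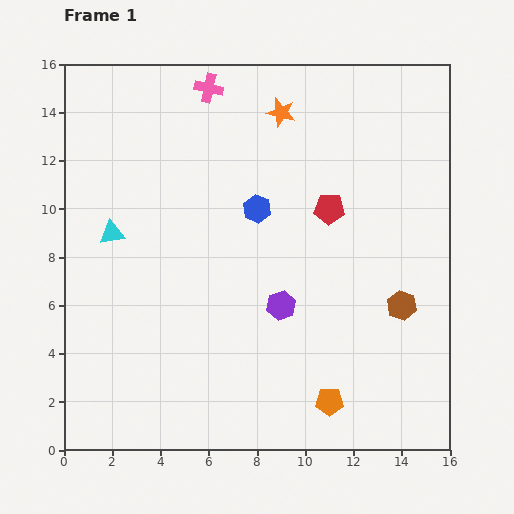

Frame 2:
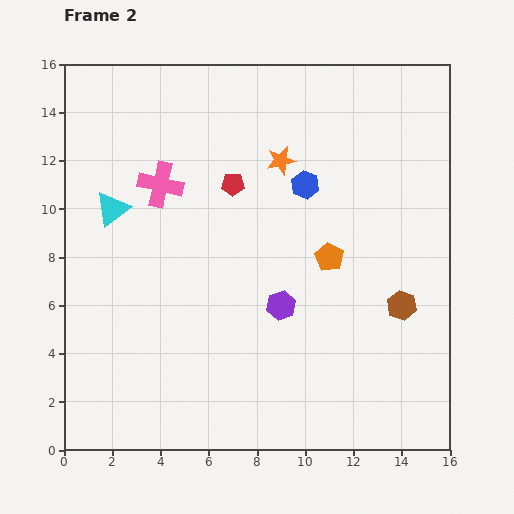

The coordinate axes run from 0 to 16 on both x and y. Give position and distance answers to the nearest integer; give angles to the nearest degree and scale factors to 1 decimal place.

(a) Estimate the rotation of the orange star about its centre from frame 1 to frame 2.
27° counter-clockwise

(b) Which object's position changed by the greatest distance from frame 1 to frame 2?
the orange pentagon

(moved 6; next 4)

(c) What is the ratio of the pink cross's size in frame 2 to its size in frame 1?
1.6×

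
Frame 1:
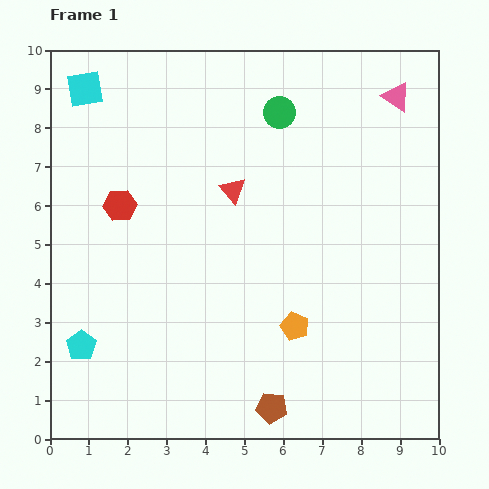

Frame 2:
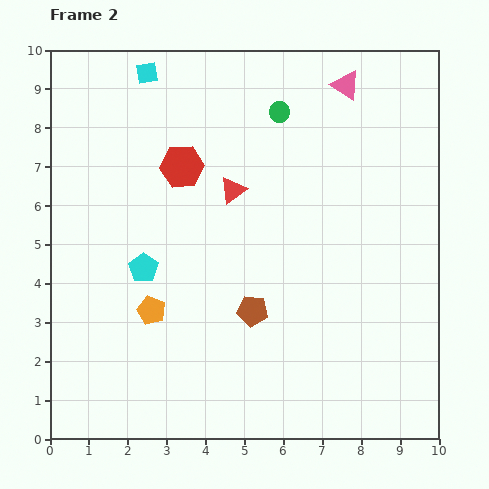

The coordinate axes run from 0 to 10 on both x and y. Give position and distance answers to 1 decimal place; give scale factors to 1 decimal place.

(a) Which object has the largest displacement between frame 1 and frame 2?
the orange pentagon

(moved 3.7; next 2.6)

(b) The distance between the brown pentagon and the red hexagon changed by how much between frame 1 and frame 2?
-2.4

Distance in frame 1: 6.5. Distance in frame 2: 4.1.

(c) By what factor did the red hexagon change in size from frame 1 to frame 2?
1.3×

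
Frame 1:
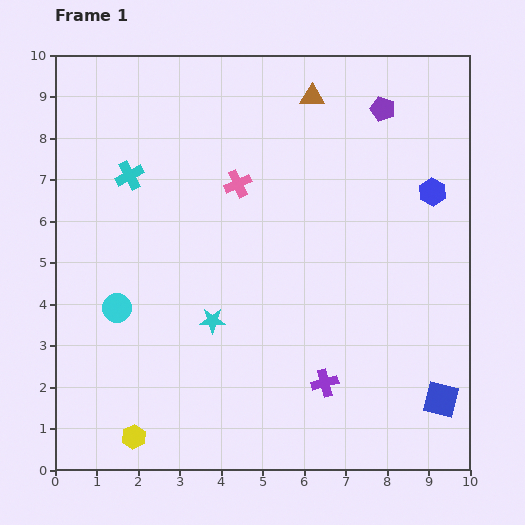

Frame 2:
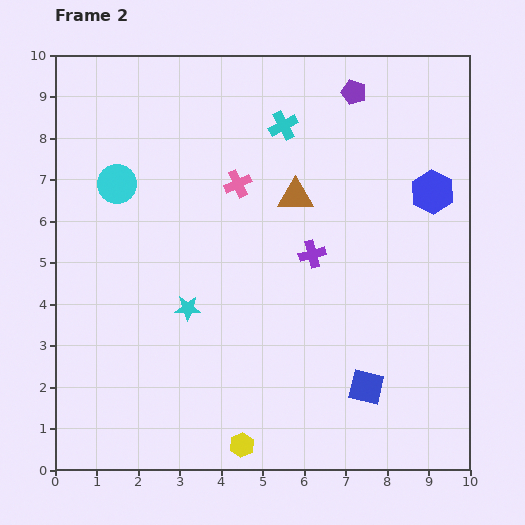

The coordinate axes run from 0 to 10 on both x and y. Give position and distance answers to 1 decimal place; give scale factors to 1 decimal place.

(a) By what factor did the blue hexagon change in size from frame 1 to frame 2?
1.6×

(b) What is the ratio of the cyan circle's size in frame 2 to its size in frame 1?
1.4×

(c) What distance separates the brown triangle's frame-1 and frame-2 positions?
2.4

The brown triangle moved from (6.2, 9.0) to (5.8, 6.6), a distance of √(0.4² + 2.4²) ≈ 2.4.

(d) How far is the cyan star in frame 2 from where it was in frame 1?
0.7

The cyan star moved from (3.8, 3.6) to (3.2, 3.9), a distance of √(0.6² + 0.3²) ≈ 0.7.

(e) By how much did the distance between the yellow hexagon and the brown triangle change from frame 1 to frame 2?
-3.2

Distance in frame 1: 9.3. Distance in frame 2: 6.1.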